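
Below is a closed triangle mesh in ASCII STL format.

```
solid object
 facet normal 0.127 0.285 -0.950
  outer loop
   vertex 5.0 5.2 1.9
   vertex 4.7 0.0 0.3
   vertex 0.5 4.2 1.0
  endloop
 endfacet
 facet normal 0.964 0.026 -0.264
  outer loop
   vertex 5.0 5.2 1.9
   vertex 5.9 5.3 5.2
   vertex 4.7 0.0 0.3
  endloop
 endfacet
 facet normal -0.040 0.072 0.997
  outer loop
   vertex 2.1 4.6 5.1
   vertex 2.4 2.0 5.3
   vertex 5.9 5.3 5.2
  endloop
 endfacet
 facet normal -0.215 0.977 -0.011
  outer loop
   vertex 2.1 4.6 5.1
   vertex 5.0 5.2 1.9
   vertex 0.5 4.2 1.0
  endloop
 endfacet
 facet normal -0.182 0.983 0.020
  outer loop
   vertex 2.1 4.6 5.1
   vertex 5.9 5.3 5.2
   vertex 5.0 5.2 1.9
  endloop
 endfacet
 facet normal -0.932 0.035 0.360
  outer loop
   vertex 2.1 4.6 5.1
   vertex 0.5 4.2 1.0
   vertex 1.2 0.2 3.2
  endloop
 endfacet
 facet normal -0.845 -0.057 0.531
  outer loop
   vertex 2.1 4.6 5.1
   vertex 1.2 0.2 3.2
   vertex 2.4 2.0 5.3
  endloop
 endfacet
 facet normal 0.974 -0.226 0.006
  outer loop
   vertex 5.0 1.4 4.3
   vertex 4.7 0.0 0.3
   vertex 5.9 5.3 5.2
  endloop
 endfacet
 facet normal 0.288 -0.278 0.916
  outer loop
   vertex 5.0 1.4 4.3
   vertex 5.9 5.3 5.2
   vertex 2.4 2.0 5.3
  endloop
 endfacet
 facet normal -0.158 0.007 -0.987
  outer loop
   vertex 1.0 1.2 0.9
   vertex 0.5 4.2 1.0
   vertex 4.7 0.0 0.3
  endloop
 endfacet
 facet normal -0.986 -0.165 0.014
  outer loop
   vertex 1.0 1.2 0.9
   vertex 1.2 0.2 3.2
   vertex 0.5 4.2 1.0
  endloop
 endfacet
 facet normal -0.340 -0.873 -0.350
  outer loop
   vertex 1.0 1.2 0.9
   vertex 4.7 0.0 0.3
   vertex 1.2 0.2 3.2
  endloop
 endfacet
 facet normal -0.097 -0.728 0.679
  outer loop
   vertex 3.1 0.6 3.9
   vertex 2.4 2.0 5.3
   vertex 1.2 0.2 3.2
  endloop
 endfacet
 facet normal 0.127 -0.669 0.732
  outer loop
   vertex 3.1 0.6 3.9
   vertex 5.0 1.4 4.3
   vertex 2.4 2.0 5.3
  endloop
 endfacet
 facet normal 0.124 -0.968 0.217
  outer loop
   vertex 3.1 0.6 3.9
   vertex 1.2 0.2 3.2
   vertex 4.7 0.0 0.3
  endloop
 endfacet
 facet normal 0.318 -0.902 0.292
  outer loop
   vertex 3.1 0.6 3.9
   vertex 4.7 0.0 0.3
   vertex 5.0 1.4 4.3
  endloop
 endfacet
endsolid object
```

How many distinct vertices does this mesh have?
10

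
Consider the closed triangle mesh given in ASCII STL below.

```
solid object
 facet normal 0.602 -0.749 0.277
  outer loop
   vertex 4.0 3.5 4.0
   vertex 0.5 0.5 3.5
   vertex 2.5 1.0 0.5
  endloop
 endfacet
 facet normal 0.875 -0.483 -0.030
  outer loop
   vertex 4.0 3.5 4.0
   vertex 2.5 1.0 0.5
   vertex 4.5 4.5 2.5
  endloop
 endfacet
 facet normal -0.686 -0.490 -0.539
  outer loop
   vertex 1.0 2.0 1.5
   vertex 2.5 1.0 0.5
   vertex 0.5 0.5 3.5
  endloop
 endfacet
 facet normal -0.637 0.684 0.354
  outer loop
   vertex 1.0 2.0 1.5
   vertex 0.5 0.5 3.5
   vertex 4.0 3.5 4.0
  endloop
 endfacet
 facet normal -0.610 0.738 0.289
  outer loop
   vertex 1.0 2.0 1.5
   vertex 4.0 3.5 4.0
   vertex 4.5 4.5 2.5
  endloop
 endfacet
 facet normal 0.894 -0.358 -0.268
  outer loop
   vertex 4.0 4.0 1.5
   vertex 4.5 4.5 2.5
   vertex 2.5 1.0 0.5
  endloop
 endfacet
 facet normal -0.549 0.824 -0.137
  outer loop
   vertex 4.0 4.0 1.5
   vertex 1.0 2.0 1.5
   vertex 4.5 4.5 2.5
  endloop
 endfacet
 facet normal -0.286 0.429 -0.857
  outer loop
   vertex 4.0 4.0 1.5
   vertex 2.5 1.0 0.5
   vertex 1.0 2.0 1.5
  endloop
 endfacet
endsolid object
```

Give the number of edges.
12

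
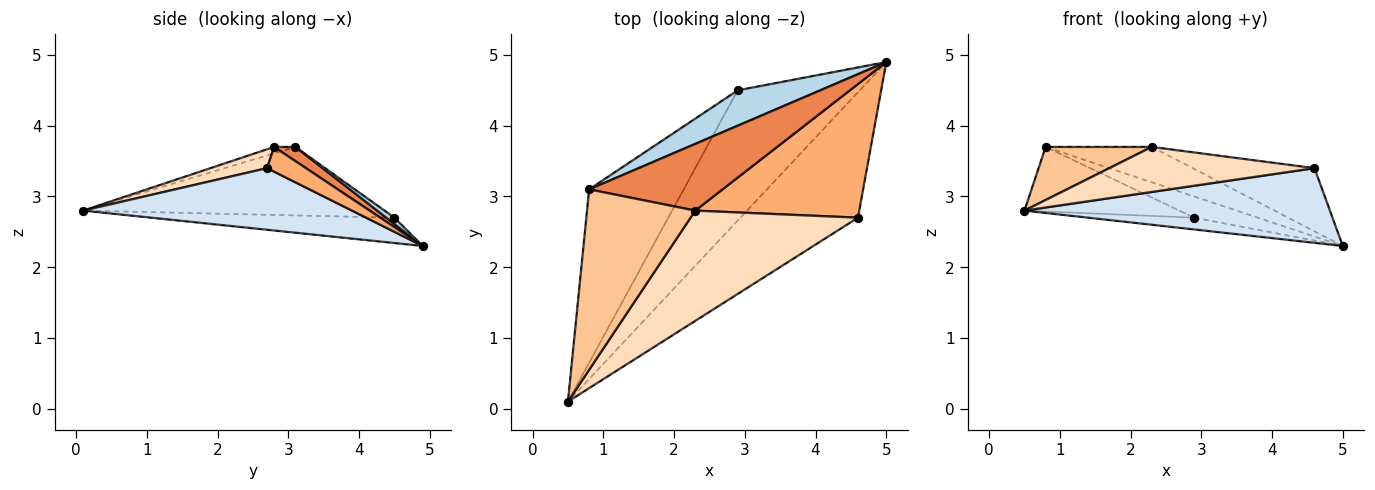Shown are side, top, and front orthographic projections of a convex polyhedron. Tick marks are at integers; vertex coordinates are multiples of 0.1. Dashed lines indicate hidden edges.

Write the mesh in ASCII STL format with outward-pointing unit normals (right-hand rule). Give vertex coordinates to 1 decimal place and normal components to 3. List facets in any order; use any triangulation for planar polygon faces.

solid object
 facet normal -0.203 0.088 -0.975
  outer loop
   vertex 2.9 4.5 2.7
   vertex 5.0 4.9 2.3
   vertex 0.5 0.1 2.8
  endloop
 endfacet
 facet normal -0.562 0.289 -0.775
  outer loop
   vertex 2.9 4.5 2.7
   vertex 0.5 0.1 2.8
   vertex 0.8 3.1 3.7
  endloop
 endfacet
 facet normal 0.065 0.513 0.856
  outer loop
   vertex 2.9 4.5 2.7
   vertex 0.8 3.1 3.7
   vertex 5.0 4.9 2.3
  endloop
 endfacet
 facet normal 0.410 -0.466 -0.784
  outer loop
   vertex 4.6 2.7 3.4
   vertex 0.5 0.1 2.8
   vertex 5.0 4.9 2.3
  endloop
 endfacet
 facet normal 0.093 0.466 0.880
  outer loop
   vertex 2.3 2.8 3.7
   vertex 5.0 4.9 2.3
   vertex 0.8 3.1 3.7
  endloop
 endfacet
 facet normal 0.135 0.423 0.896
  outer loop
   vertex 2.3 2.8 3.7
   vertex 4.6 2.7 3.4
   vertex 5.0 4.9 2.3
  endloop
 endfacet
 facet normal -0.056 -0.282 0.958
  outer loop
   vertex 2.3 2.8 3.7
   vertex 0.8 3.1 3.7
   vertex 0.5 0.1 2.8
  endloop
 endfacet
 facet normal 0.104 -0.376 0.921
  outer loop
   vertex 2.3 2.8 3.7
   vertex 0.5 0.1 2.8
   vertex 4.6 2.7 3.4
  endloop
 endfacet
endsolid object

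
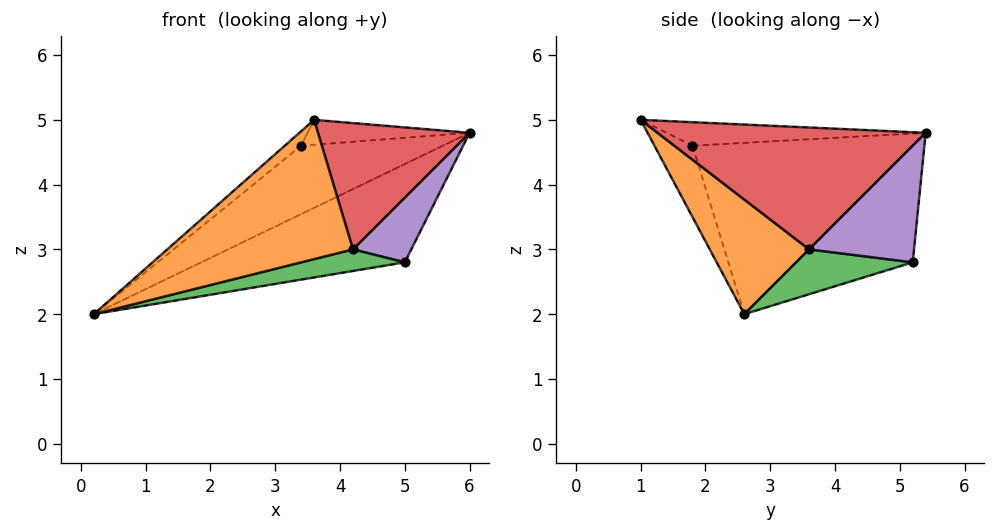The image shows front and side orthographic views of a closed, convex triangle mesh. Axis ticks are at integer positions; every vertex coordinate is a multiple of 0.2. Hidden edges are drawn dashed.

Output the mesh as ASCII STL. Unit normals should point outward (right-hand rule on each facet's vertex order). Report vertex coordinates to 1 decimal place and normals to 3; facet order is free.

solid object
 facet normal -0.491 0.857 0.160
  outer loop
   vertex 5.0 5.2 2.8
   vertex 0.2 2.6 2.0
   vertex 6.0 5.4 4.8
  endloop
 endfacet
 facet normal 0.333 -0.622 -0.709
  outer loop
   vertex 4.2 3.6 3.0
   vertex 3.6 1.0 5.0
   vertex 0.2 2.6 2.0
  endloop
 endfacet
 facet normal 0.295 -0.262 -0.919
  outer loop
   vertex 4.2 3.6 3.0
   vertex 0.2 2.6 2.0
   vertex 5.0 5.2 2.8
  endloop
 endfacet
 facet normal 0.814 -0.460 -0.354
  outer loop
   vertex 4.2 3.6 3.0
   vertex 6.0 5.4 4.8
   vertex 3.6 1.0 5.0
  endloop
 endfacet
 facet normal 0.815 -0.453 -0.362
  outer loop
   vertex 4.2 3.6 3.0
   vertex 5.0 5.2 2.8
   vertex 6.0 5.4 4.8
  endloop
 endfacet
 facet normal -0.538 0.346 0.769
  outer loop
   vertex 3.4 1.8 4.6
   vertex 6.0 5.4 4.8
   vertex 0.2 2.6 2.0
  endloop
 endfacet
 facet normal -0.573 0.247 0.781
  outer loop
   vertex 3.4 1.8 4.6
   vertex 0.2 2.6 2.0
   vertex 3.6 1.0 5.0
  endloop
 endfacet
 facet normal -0.474 0.296 0.829
  outer loop
   vertex 3.4 1.8 4.6
   vertex 3.6 1.0 5.0
   vertex 6.0 5.4 4.8
  endloop
 endfacet
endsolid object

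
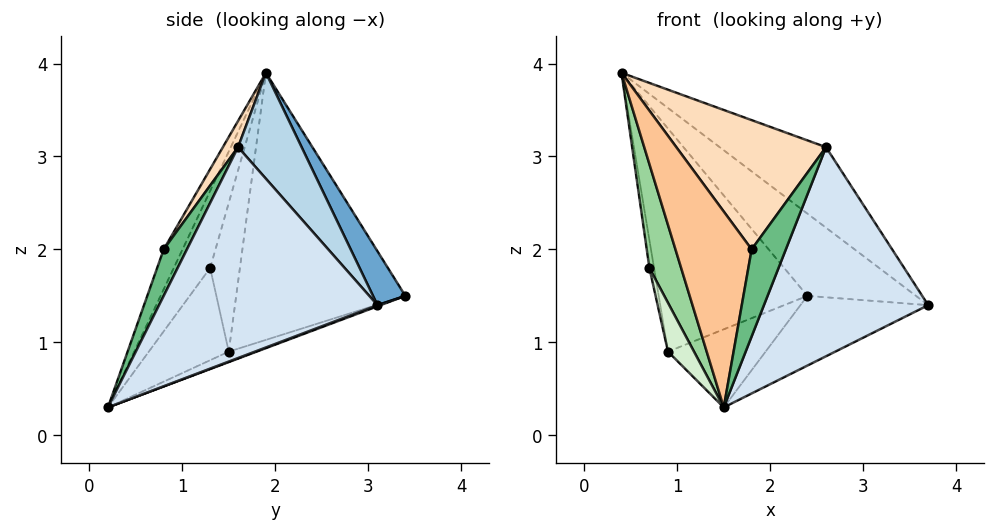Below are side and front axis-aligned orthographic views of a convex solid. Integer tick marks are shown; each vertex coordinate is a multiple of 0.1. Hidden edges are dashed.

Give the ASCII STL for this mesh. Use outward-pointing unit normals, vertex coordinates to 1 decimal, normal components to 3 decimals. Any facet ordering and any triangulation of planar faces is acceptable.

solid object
 facet normal 0.219 0.735 0.642
  outer loop
   vertex 2.4 3.4 1.5
   vertex 0.4 1.9 3.9
   vertex 3.7 3.1 1.4
  endloop
 endfacet
 facet normal 0.008 0.349 -0.937
  outer loop
   vertex 2.4 3.4 1.5
   vertex 3.7 3.1 1.4
   vertex 1.5 0.2 0.3
  endloop
 endfacet
 facet normal 0.347 0.580 0.737
  outer loop
   vertex 2.6 1.6 3.1
   vertex 3.7 3.1 1.4
   vertex 0.4 1.9 3.9
  endloop
 endfacet
 facet normal 0.799 -0.601 -0.013
  outer loop
   vertex 2.6 1.6 3.1
   vertex 1.5 0.2 0.3
   vertex 3.7 3.1 1.4
  endloop
 endfacet
 facet normal -0.735 0.646 -0.209
  outer loop
   vertex 0.9 1.5 0.9
   vertex 0.4 1.9 3.9
   vertex 2.4 3.4 1.5
  endloop
 endfacet
 facet normal -0.107 0.375 -0.921
  outer loop
   vertex 0.9 1.5 0.9
   vertex 2.4 3.4 1.5
   vertex 1.5 0.2 0.3
  endloop
 endfacet
 facet normal -0.224 -0.906 0.359
  outer loop
   vertex 1.8 0.8 2.0
   vertex 0.4 1.9 3.9
   vertex 1.5 0.2 0.3
  endloop
 endfacet
 facet normal 0.084 -0.834 0.545
  outer loop
   vertex 1.8 0.8 2.0
   vertex 2.6 1.6 3.1
   vertex 0.4 1.9 3.9
  endloop
 endfacet
 facet normal 0.552 -0.812 0.189
  outer loop
   vertex 1.8 0.8 2.0
   vertex 1.5 0.2 0.3
   vertex 2.6 1.6 3.1
  endloop
 endfacet
 facet normal -0.751 -0.655 0.080
  outer loop
   vertex 0.7 1.3 1.8
   vertex 1.5 0.2 0.3
   vertex 0.4 1.9 3.9
  endloop
 endfacet
 facet normal -0.971 0.152 -0.182
  outer loop
   vertex 0.7 1.3 1.8
   vertex 0.4 1.9 3.9
   vertex 0.9 1.5 0.9
  endloop
 endfacet
 facet normal -0.916 -0.298 -0.270
  outer loop
   vertex 0.7 1.3 1.8
   vertex 0.9 1.5 0.9
   vertex 1.5 0.2 0.3
  endloop
 endfacet
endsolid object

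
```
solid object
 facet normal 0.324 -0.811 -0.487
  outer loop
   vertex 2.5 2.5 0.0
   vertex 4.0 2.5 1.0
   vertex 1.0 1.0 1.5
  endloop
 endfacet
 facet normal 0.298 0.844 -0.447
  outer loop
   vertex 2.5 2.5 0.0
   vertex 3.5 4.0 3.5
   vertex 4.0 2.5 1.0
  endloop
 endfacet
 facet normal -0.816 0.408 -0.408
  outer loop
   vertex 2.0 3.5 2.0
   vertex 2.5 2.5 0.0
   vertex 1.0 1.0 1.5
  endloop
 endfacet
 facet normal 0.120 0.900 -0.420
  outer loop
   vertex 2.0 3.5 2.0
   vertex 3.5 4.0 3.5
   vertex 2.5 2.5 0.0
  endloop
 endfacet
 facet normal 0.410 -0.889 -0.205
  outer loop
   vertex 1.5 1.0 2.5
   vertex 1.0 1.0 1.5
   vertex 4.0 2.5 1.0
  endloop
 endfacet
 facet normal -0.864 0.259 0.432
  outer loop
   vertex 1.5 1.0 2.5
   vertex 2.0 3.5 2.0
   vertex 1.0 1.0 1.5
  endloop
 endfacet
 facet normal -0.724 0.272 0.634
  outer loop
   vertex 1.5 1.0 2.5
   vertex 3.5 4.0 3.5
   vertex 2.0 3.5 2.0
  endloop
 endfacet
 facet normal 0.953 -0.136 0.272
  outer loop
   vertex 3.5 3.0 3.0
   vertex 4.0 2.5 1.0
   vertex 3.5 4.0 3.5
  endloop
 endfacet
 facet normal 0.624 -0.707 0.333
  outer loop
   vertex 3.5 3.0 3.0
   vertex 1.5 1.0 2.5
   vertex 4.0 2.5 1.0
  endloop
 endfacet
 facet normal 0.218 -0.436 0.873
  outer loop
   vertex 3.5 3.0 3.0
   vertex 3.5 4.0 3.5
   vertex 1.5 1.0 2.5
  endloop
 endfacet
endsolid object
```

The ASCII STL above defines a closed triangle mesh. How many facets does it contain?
10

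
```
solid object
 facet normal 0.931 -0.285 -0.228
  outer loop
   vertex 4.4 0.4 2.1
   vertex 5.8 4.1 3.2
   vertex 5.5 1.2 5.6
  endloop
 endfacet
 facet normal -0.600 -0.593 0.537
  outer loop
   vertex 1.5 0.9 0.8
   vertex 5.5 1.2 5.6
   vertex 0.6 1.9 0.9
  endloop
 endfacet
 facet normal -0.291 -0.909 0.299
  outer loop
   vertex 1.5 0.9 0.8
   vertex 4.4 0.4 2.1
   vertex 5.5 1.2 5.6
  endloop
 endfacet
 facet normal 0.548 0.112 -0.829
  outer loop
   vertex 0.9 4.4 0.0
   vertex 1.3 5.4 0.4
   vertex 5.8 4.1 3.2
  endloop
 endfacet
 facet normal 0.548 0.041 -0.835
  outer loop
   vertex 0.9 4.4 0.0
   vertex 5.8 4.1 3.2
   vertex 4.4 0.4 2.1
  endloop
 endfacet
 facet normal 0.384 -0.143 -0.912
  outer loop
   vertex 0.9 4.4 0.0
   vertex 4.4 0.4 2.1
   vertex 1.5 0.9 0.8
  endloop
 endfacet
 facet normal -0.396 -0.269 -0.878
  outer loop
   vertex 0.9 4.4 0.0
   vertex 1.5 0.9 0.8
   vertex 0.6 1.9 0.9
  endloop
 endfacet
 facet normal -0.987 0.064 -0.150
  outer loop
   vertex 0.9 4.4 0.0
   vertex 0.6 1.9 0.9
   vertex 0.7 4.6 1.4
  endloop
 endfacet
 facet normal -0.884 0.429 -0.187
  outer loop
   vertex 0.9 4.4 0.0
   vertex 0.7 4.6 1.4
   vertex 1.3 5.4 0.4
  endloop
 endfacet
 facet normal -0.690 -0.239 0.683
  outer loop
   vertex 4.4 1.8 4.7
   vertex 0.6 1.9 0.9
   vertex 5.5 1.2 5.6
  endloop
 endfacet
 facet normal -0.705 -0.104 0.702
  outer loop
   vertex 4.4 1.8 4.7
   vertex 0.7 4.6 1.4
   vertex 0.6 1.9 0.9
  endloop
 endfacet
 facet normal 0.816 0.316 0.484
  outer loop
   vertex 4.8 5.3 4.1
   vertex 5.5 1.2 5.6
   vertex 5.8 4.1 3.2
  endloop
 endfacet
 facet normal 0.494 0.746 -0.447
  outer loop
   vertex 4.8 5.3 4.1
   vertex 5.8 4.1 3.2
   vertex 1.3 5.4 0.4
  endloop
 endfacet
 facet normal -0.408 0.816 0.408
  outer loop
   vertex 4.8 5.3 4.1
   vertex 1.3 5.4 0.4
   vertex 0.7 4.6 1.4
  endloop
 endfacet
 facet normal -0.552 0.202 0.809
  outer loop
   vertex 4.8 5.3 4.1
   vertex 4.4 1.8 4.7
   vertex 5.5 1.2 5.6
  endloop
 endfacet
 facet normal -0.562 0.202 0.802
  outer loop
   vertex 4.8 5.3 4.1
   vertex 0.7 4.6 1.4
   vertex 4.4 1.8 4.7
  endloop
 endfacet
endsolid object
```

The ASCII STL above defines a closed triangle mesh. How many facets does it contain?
16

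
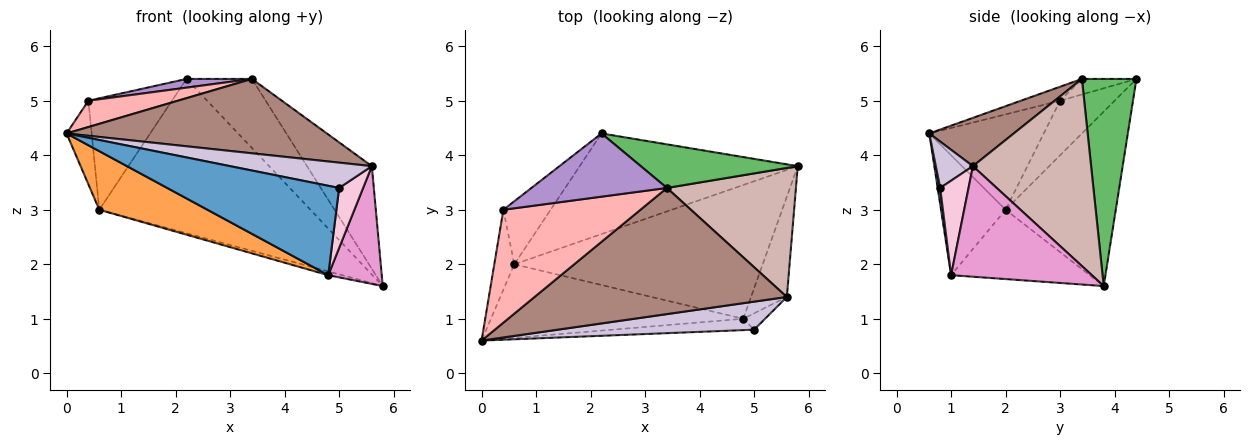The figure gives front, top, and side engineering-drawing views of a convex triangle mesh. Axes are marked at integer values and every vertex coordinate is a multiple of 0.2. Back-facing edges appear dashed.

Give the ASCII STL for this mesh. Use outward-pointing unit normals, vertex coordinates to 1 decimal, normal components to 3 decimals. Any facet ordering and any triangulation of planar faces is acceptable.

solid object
 facet normal 0.015 -0.992 -0.126
  outer loop
   vertex 4.8 1.0 1.8
   vertex 5.0 0.8 3.4
   vertex 0.0 0.6 4.4
  endloop
 endfacet
 facet normal -0.400 0.768 -0.501
  outer loop
   vertex 0.6 2.0 3.0
   vertex 2.2 4.4 5.4
   vertex 5.8 3.8 1.6
  endloop
 endfacet
 facet normal -0.349 -0.584 -0.733
  outer loop
   vertex 0.6 2.0 3.0
   vertex 4.8 1.0 1.8
   vertex 0.0 0.6 4.4
  endloop
 endfacet
 facet normal -0.269 0.027 -0.963
  outer loop
   vertex 0.6 2.0 3.0
   vertex 5.8 3.8 1.6
   vertex 4.8 1.0 1.8
  endloop
 endfacet
 facet normal 0.576 0.691 0.437
  outer loop
   vertex 3.4 3.4 5.4
   vertex 5.8 3.8 1.6
   vertex 2.2 4.4 5.4
  endloop
 endfacet
 facet normal -0.957 0.210 -0.201
  outer loop
   vertex 0.4 3.0 5.0
   vertex 0.6 2.0 3.0
   vertex 0.0 0.6 4.4
  endloop
 endfacet
 facet normal -0.494 0.757 -0.428
  outer loop
   vertex 0.4 3.0 5.0
   vertex 2.2 4.4 5.4
   vertex 0.6 2.0 3.0
  endloop
 endfacet
 facet normal -0.099 -0.226 0.969
  outer loop
   vertex 0.4 3.0 5.0
   vertex 0.0 0.6 4.4
   vertex 3.4 3.4 5.4
  endloop
 endfacet
 facet normal -0.113 -0.136 0.984
  outer loop
   vertex 0.4 3.0 5.0
   vertex 3.4 3.4 5.4
   vertex 2.2 4.4 5.4
  endloop
 endfacet
 facet normal 0.173 -0.660 0.731
  outer loop
   vertex 5.6 1.4 3.8
   vertex 0.0 0.6 4.4
   vertex 5.0 0.8 3.4
  endloop
 endfacet
 facet normal 0.163 -0.501 0.850
  outer loop
   vertex 5.6 1.4 3.8
   vertex 3.4 3.4 5.4
   vertex 0.0 0.6 4.4
  endloop
 endfacet
 facet normal 0.750 0.412 0.517
  outer loop
   vertex 5.6 1.4 3.8
   vertex 5.8 3.8 1.6
   vertex 3.4 3.4 5.4
  endloop
 endfacet
 facet normal 0.895 -0.340 -0.290
  outer loop
   vertex 5.6 1.4 3.8
   vertex 4.8 1.0 1.8
   vertex 5.8 3.8 1.6
  endloop
 endfacet
 facet normal 0.752 -0.636 -0.173
  outer loop
   vertex 5.6 1.4 3.8
   vertex 5.0 0.8 3.4
   vertex 4.8 1.0 1.8
  endloop
 endfacet
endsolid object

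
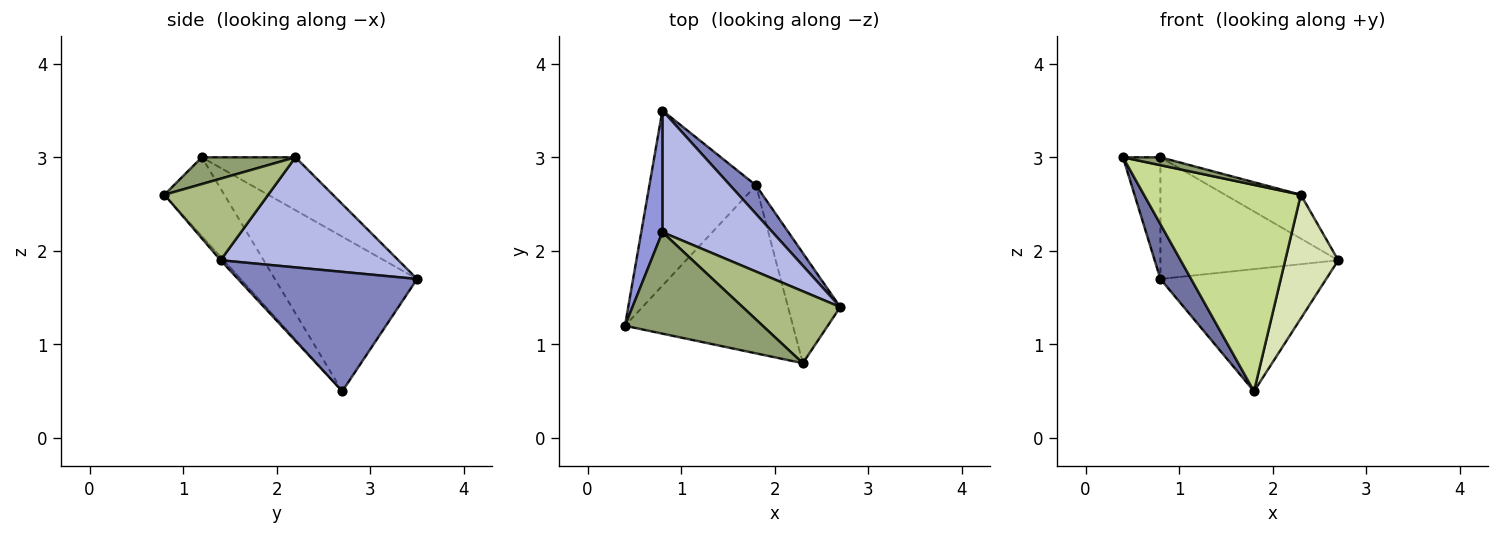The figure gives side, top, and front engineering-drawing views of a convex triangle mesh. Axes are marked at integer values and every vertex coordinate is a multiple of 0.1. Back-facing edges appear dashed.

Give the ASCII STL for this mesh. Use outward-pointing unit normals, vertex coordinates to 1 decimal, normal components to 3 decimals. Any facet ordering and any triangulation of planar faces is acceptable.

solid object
 facet normal -0.811 -0.175 -0.559
  outer loop
   vertex 1.8 2.7 0.5
   vertex 0.4 1.2 3.0
   vertex 0.8 3.5 1.7
  endloop
 endfacet
 facet normal 0.725 0.671 0.157
  outer loop
   vertex 1.8 2.7 0.5
   vertex 0.8 3.5 1.7
   vertex 2.7 1.4 1.9
  endloop
 endfacet
 facet normal -0.870 0.348 0.348
  outer loop
   vertex 0.8 2.2 3.0
   vertex 0.8 3.5 1.7
   vertex 0.4 1.2 3.0
  endloop
 endfacet
 facet normal 0.577 0.577 0.577
  outer loop
   vertex 0.8 2.2 3.0
   vertex 2.7 1.4 1.9
   vertex 0.8 3.5 1.7
  endloop
 endfacet
 facet normal 0.190 -0.076 0.979
  outer loop
   vertex 2.3 0.8 2.6
   vertex 0.8 2.2 3.0
   vertex 0.4 1.2 3.0
  endloop
 endfacet
 facet normal 0.581 0.424 0.695
  outer loop
   vertex 2.3 0.8 2.6
   vertex 2.7 1.4 1.9
   vertex 0.8 2.2 3.0
  endloop
 endfacet
 facet normal -0.284 -0.744 -0.605
  outer loop
   vertex 2.3 0.8 2.6
   vertex 0.4 1.2 3.0
   vertex 1.8 2.7 0.5
  endloop
 endfacet
 facet normal -0.044 -0.746 -0.665
  outer loop
   vertex 2.3 0.8 2.6
   vertex 1.8 2.7 0.5
   vertex 2.7 1.4 1.9
  endloop
 endfacet
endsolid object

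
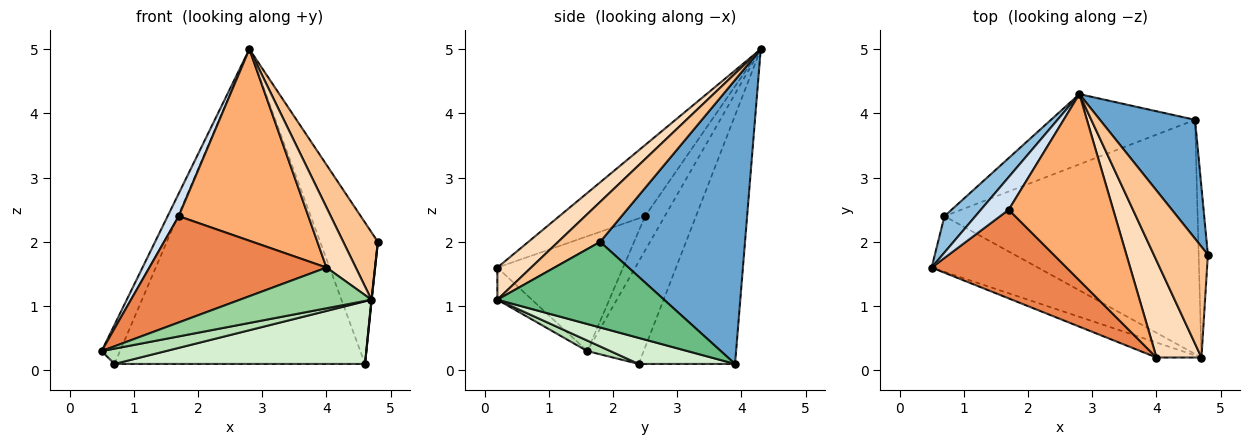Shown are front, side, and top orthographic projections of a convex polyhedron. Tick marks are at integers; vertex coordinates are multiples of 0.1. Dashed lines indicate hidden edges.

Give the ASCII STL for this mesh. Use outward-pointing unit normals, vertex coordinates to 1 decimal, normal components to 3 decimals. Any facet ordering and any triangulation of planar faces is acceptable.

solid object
 facet normal 0.887 0.353 0.297
  outer loop
   vertex 4.6 3.9 0.1
   vertex 2.8 4.3 5.0
   vertex 4.8 1.8 2.0
  endloop
 endfacet
 facet normal -0.914 0.298 0.276
  outer loop
   vertex 0.7 2.4 0.1
   vertex 0.5 1.6 0.3
   vertex 2.8 4.3 5.0
  endloop
 endfacet
 facet normal -0.351 0.914 -0.204
  outer loop
   vertex 0.7 2.4 0.1
   vertex 2.8 4.3 5.0
   vertex 4.6 3.9 0.1
  endloop
 endfacet
 facet normal -0.711 -0.400 0.578
  outer loop
   vertex 1.7 2.5 2.4
   vertex 2.8 4.3 5.0
   vertex 0.5 1.6 0.3
  endloop
 endfacet
 facet normal -0.479 -0.674 0.562
  outer loop
   vertex 1.7 2.5 2.4
   vertex 0.5 1.6 0.3
   vertex 4.0 0.2 1.6
  endloop
 endfacet
 facet normal -0.429 -0.648 0.630
  outer loop
   vertex 1.7 2.5 2.4
   vertex 4.0 0.2 1.6
   vertex 2.8 4.3 5.0
  endloop
 endfacet
 facet normal 0.534 -0.440 0.722
  outer loop
   vertex 4.7 0.2 1.1
   vertex 4.8 1.8 2.0
   vertex 2.8 4.3 5.0
  endloop
 endfacet
 facet normal 0.519 -0.451 0.726
  outer loop
   vertex 4.7 0.2 1.1
   vertex 2.8 4.3 5.0
   vertex 4.0 0.2 1.6
  endloop
 endfacet
 facet normal 0.994 -0.002 -0.107
  outer loop
   vertex 4.7 0.2 1.1
   vertex 4.6 3.9 0.1
   vertex 4.8 1.8 2.0
  endloop
 endfacet
 facet normal -0.240 -0.911 -0.336
  outer loop
   vertex 4.7 0.2 1.1
   vertex 4.0 0.2 1.6
   vertex 0.5 1.6 0.3
  endloop
 endfacet
 facet normal 0.095 -0.264 -0.960
  outer loop
   vertex 4.7 0.2 1.1
   vertex 0.5 1.6 0.3
   vertex 0.7 2.4 0.1
  endloop
 endfacet
 facet normal 0.099 -0.257 -0.961
  outer loop
   vertex 4.7 0.2 1.1
   vertex 0.7 2.4 0.1
   vertex 4.6 3.9 0.1
  endloop
 endfacet
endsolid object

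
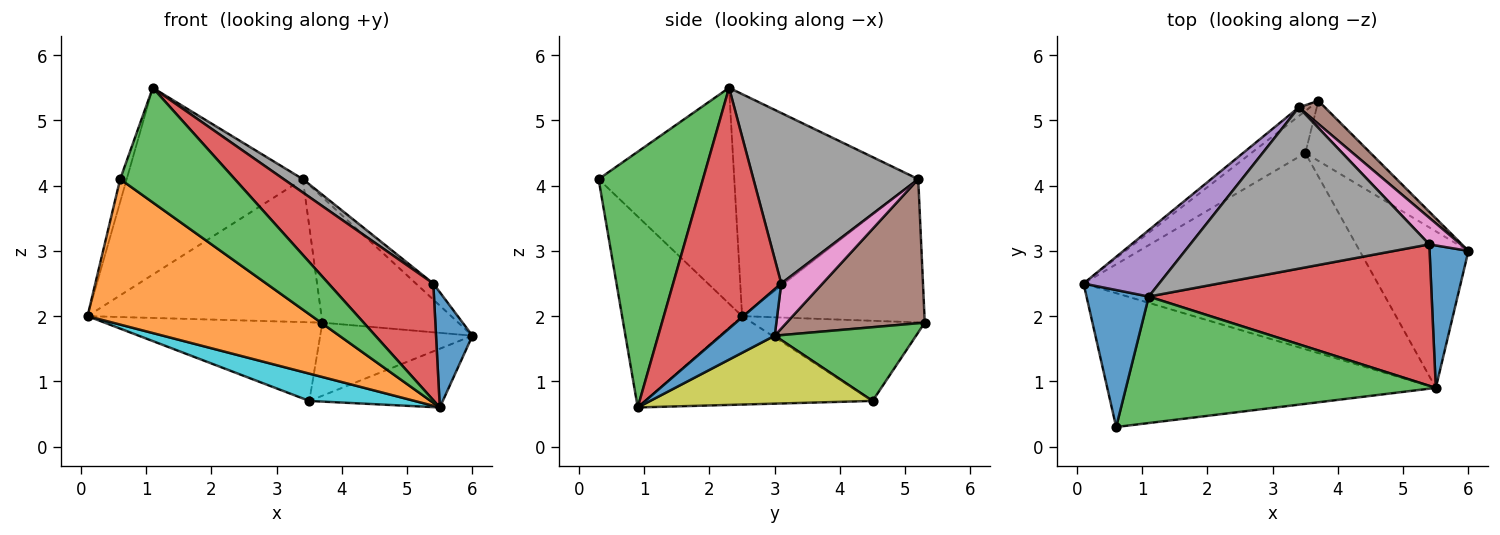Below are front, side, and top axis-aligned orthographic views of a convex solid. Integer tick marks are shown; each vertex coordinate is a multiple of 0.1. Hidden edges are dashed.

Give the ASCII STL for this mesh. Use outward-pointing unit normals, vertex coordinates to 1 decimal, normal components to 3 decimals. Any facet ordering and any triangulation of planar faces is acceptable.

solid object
 facet normal -0.960 0.046 0.277
  outer loop
   vertex 0.6 0.3 4.1
   vertex 1.1 2.3 5.5
   vertex 0.1 2.5 2.0
  endloop
 endfacet
 facet normal -0.573 0.723 -0.386
  outer loop
   vertex 3.5 4.5 0.7
   vertex 0.1 2.5 2.0
   vertex 3.7 5.3 1.9
  endloop
 endfacet
 facet normal 0.583 0.628 -0.516
  outer loop
   vertex 3.5 4.5 0.7
   vertex 3.7 5.3 1.9
   vertex 6.0 3.0 1.7
  endloop
 endfacet
 facet normal -0.614 0.788 -0.048
  outer loop
   vertex 3.4 5.2 4.1
   vertex 3.7 5.3 1.9
   vertex 0.1 2.5 2.0
  endloop
 endfacet
 facet normal -0.701 0.672 0.239
  outer loop
   vertex 3.4 5.2 4.1
   vertex 0.1 2.5 2.0
   vertex 1.1 2.3 5.5
  endloop
 endfacet
 facet normal 0.707 0.696 0.128
  outer loop
   vertex 3.4 5.2 4.1
   vertex 6.0 3.0 1.7
   vertex 3.7 5.3 1.9
  endloop
 endfacet
 facet normal 0.775 0.326 0.541
  outer loop
   vertex 5.4 3.1 2.5
   vertex 6.0 3.0 1.7
   vertex 3.4 5.2 4.1
  endloop
 endfacet
 facet normal 0.579 -0.067 0.812
  outer loop
   vertex 5.4 3.1 2.5
   vertex 3.4 5.2 4.1
   vertex 1.1 2.3 5.5
  endloop
 endfacet
 facet normal 0.505 0.303 -0.808
  outer loop
   vertex 5.5 0.9 0.6
   vertex 3.5 4.5 0.7
   vertex 6.0 3.0 1.7
  endloop
 endfacet
 facet normal -0.285 -0.132 -0.949
  outer loop
   vertex 5.5 0.9 0.6
   vertex 0.1 2.5 2.0
   vertex 3.5 4.5 0.7
  endloop
 endfacet
 facet normal 0.682 -0.460 0.569
  outer loop
   vertex 5.5 0.9 0.6
   vertex 6.0 3.0 1.7
   vertex 5.4 3.1 2.5
  endloop
 endfacet
 facet normal -0.366 -0.685 -0.630
  outer loop
   vertex 5.5 0.9 0.6
   vertex 0.6 0.3 4.1
   vertex 0.1 2.5 2.0
  endloop
 endfacet
 facet normal 0.522 -0.573 0.632
  outer loop
   vertex 5.5 0.9 0.6
   vertex 1.1 2.3 5.5
   vertex 0.6 0.3 4.1
  endloop
 endfacet
 facet normal 0.549 -0.532 0.645
  outer loop
   vertex 5.5 0.9 0.6
   vertex 5.4 3.1 2.5
   vertex 1.1 2.3 5.5
  endloop
 endfacet
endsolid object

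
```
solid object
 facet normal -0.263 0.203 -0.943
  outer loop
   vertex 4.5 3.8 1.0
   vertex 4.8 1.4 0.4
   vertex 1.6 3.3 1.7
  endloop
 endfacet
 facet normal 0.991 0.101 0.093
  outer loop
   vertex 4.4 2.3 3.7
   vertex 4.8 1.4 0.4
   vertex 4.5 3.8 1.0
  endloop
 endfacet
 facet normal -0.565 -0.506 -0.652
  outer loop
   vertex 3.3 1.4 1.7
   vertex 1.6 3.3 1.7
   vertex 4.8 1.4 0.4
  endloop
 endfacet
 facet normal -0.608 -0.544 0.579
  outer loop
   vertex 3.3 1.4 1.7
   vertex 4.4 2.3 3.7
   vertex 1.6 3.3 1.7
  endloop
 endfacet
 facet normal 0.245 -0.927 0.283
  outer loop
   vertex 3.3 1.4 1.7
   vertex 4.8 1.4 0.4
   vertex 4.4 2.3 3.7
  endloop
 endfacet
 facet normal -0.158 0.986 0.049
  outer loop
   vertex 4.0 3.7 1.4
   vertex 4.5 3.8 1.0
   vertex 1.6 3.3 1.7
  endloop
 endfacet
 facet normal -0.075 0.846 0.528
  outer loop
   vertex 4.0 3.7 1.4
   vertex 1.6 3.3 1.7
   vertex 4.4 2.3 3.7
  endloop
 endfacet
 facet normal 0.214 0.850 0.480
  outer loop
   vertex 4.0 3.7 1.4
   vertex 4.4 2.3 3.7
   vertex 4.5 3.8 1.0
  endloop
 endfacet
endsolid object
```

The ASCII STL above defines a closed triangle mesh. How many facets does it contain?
8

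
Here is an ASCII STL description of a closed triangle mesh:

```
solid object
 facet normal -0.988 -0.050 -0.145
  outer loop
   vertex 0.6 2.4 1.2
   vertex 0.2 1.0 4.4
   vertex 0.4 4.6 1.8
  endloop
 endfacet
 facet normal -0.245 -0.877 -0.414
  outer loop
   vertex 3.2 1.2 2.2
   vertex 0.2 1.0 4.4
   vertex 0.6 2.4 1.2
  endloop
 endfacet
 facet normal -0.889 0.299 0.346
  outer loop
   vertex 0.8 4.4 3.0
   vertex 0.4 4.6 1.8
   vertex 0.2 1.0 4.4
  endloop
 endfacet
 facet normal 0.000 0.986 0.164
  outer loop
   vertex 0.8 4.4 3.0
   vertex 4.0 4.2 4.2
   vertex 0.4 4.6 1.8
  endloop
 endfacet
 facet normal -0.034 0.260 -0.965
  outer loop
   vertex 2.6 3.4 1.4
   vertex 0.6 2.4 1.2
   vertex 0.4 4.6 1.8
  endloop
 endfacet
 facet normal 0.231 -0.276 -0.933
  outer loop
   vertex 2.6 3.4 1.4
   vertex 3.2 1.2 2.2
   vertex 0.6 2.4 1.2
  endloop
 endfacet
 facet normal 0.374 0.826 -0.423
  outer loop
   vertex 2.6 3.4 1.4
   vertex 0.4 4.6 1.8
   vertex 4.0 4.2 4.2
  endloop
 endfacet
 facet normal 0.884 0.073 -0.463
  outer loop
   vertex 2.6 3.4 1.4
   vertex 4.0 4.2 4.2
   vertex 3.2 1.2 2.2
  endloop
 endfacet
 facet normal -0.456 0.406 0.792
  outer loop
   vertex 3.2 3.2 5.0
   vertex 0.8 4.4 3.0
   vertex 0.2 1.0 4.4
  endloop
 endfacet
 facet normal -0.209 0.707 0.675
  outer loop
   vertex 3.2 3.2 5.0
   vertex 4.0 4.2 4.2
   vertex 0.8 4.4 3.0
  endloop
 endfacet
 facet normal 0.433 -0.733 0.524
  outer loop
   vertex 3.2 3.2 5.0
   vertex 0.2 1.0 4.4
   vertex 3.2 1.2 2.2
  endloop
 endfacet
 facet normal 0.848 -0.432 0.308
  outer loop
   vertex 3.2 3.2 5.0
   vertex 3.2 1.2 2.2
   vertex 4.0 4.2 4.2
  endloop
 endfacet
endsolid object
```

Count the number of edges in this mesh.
18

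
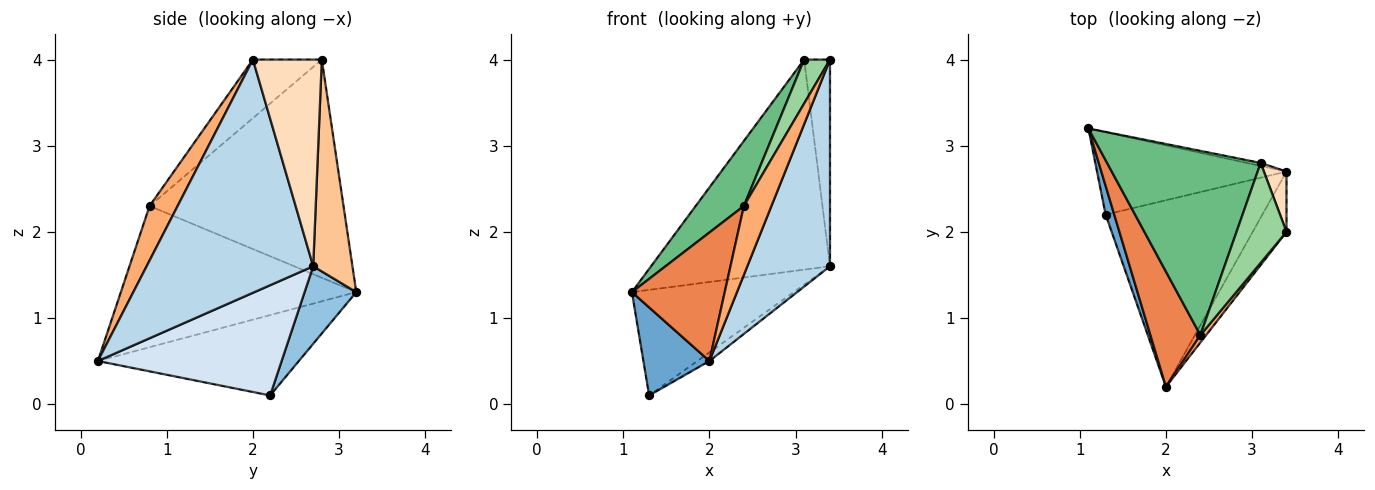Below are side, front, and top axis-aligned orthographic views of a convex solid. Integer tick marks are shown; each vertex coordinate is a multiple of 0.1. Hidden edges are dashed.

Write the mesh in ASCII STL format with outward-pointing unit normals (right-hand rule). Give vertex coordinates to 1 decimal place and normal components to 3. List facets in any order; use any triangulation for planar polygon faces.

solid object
 facet normal -0.945 -0.311 0.101
  outer loop
   vertex 1.3 2.2 0.1
   vertex 2.0 0.2 0.5
   vertex 1.1 3.2 1.3
  endloop
 endfacet
 facet normal 0.244 0.765 -0.597
  outer loop
   vertex 3.4 2.7 1.6
   vertex 1.3 2.2 0.1
   vertex 1.1 3.2 1.3
  endloop
 endfacet
 facet normal 0.888 -0.441 -0.129
  outer loop
   vertex 3.4 2.7 1.6
   vertex 3.4 2.0 4.0
   vertex 2.0 0.2 0.5
  endloop
 endfacet
 facet normal 0.575 0.038 -0.817
  outer loop
   vertex 3.4 2.7 1.6
   vertex 2.0 0.2 0.5
   vertex 1.3 2.2 0.1
  endloop
 endfacet
 facet normal -0.884 -0.348 0.313
  outer loop
   vertex 2.4 0.8 2.3
   vertex 1.1 3.2 1.3
   vertex 2.0 0.2 0.5
  endloop
 endfacet
 facet normal 0.711 -0.699 0.075
  outer loop
   vertex 2.4 0.8 2.3
   vertex 2.0 0.2 0.5
   vertex 3.4 2.0 4.0
  endloop
 endfacet
 facet normal 0.214 0.977 -0.014
  outer loop
   vertex 3.1 2.8 4.0
   vertex 3.4 2.7 1.6
   vertex 1.1 3.2 1.3
  endloop
 endfacet
 facet normal 0.931 0.349 0.102
  outer loop
   vertex 3.1 2.8 4.0
   vertex 3.4 2.0 4.0
   vertex 3.4 2.7 1.6
  endloop
 endfacet
 facet normal -0.801 -0.199 0.564
  outer loop
   vertex 3.1 2.8 4.0
   vertex 1.1 3.2 1.3
   vertex 2.4 0.8 2.3
  endloop
 endfacet
 facet normal -0.732 -0.274 0.624
  outer loop
   vertex 3.1 2.8 4.0
   vertex 2.4 0.8 2.3
   vertex 3.4 2.0 4.0
  endloop
 endfacet
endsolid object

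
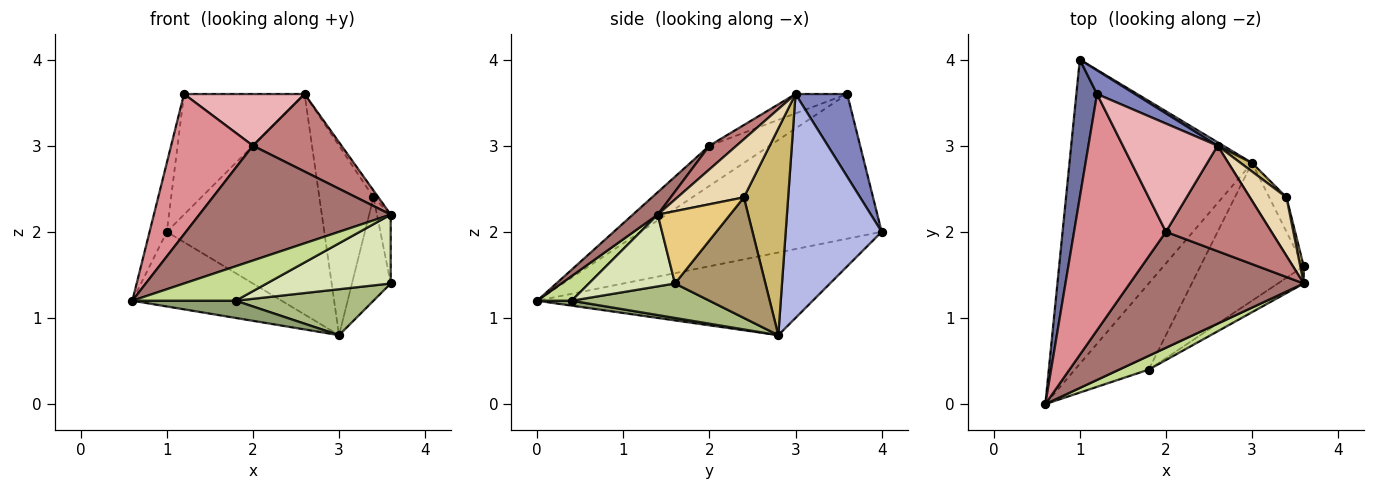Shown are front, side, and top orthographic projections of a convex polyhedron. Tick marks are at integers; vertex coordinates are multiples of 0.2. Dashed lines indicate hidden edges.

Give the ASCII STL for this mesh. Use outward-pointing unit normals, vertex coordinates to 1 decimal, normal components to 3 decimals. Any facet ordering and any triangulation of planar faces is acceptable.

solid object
 facet normal -0.987 0.071 0.141
  outer loop
   vertex 1.2 3.6 3.6
   vertex 1.0 4.0 2.0
   vertex 0.6 0.0 1.2
  endloop
 endfacet
 facet normal 0.388 0.905 0.178
  outer loop
   vertex 1.2 3.6 3.6
   vertex 2.6 3.0 3.6
   vertex 1.0 4.0 2.0
  endloop
 endfacet
 facet normal -0.403 0.218 -0.889
  outer loop
   vertex 3.0 2.8 0.8
   vertex 0.6 0.0 1.2
   vertex 1.0 4.0 2.0
  endloop
 endfacet
 facet normal 0.520 0.854 0.013
  outer loop
   vertex 3.0 2.8 0.8
   vertex 1.0 4.0 2.0
   vertex 2.6 3.0 3.6
  endloop
 endfacet
 facet normal 0.065 -0.196 -0.978
  outer loop
   vertex 1.8 0.4 1.2
   vertex 0.6 0.0 1.2
   vertex 3.0 2.8 0.8
  endloop
 endfacet
 facet normal 0.302 -0.302 -0.905
  outer loop
   vertex 1.8 0.4 1.2
   vertex 3.0 2.8 0.8
   vertex 3.6 1.6 1.4
  endloop
 endfacet
 facet normal 0.296 -0.887 0.355
  outer loop
   vertex 1.8 0.4 1.2
   vertex 3.6 1.4 2.2
   vertex 0.6 0.0 1.2
  endloop
 endfacet
 facet normal 0.559 -0.805 -0.201
  outer loop
   vertex 1.8 0.4 1.2
   vertex 3.6 1.6 1.4
   vertex 3.6 1.4 2.2
  endloop
 endfacet
 facet normal 0.911 0.391 -0.130
  outer loop
   vertex 3.4 2.4 2.4
   vertex 3.6 1.6 1.4
   vertex 3.0 2.8 0.8
  endloop
 endfacet
 facet normal 0.633 0.773 0.035
  outer loop
   vertex 3.4 2.4 2.4
   vertex 3.0 2.8 0.8
   vertex 2.6 3.0 3.6
  endloop
 endfacet
 facet normal 0.981 0.187 0.047
  outer loop
   vertex 3.4 2.4 2.4
   vertex 3.6 1.4 2.2
   vertex 3.6 1.6 1.4
  endloop
 endfacet
 facet normal 0.845 0.063 0.532
  outer loop
   vertex 3.4 2.4 2.4
   vertex 2.6 3.0 3.6
   vertex 3.6 1.4 2.2
  endloop
 endfacet
 facet normal 0.091 -0.701 0.708
  outer loop
   vertex 2.0 2.0 3.0
   vertex 0.6 0.0 1.2
   vertex 3.6 1.4 2.2
  endloop
 endfacet
 facet normal 0.178 -0.583 0.793
  outer loop
   vertex 2.0 2.0 3.0
   vertex 3.6 1.4 2.2
   vertex 2.6 3.0 3.6
  endloop
 endfacet
 facet normal -0.352 -0.478 0.805
  outer loop
   vertex 2.0 2.0 3.0
   vertex 1.2 3.6 3.6
   vertex 0.6 0.0 1.2
  endloop
 endfacet
 facet normal -0.182 -0.424 0.887
  outer loop
   vertex 2.0 2.0 3.0
   vertex 2.6 3.0 3.6
   vertex 1.2 3.6 3.6
  endloop
 endfacet
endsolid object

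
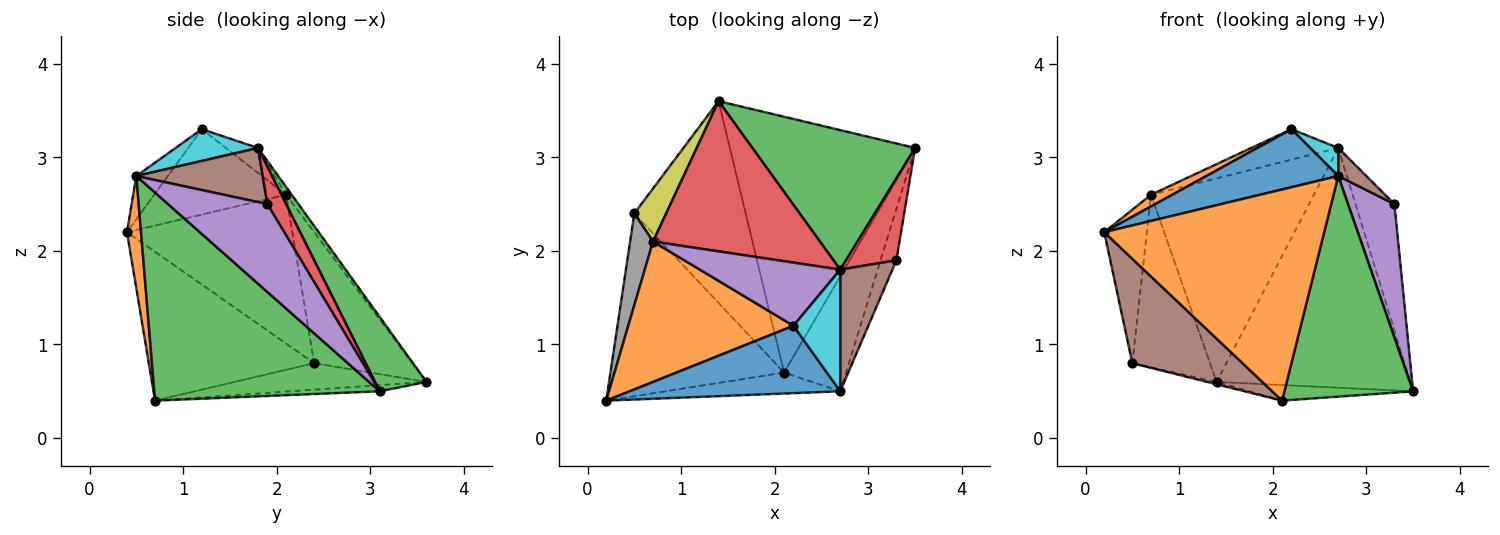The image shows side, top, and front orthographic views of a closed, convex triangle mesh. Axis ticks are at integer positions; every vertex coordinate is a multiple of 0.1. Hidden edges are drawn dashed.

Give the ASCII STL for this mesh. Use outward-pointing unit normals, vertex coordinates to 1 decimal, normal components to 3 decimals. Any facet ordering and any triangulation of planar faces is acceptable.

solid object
 facet normal -0.033 0.061 -0.998
  outer loop
   vertex 2.1 0.7 0.4
   vertex 1.4 3.6 0.6
   vertex 3.5 3.1 0.5
  endloop
 endfacet
 facet normal -0.458 -0.074 0.886
  outer loop
   vertex 0.7 2.1 2.6
   vertex 0.2 0.4 2.2
   vertex 2.2 1.2 3.3
  endloop
 endfacet
 facet normal 0.224 0.842 0.490
  outer loop
   vertex 2.7 1.8 3.1
   vertex 3.5 3.1 0.5
   vertex 1.4 3.6 0.6
  endloop
 endfacet
 facet normal -0.028 0.804 0.594
  outer loop
   vertex 2.7 1.8 3.1
   vertex 1.4 3.6 0.6
   vertex 0.7 2.1 2.6
  endloop
 endfacet
 facet normal -0.158 0.428 0.890
  outer loop
   vertex 2.7 1.8 3.1
   vertex 0.7 2.1 2.6
   vertex 2.2 1.2 3.3
  endloop
 endfacet
 facet normal -0.597 -0.398 -0.697
  outer loop
   vertex 0.5 2.4 0.8
   vertex 2.1 0.7 0.4
   vertex 0.2 0.4 2.2
  endloop
 endfacet
 facet normal -0.231 0.011 -0.973
  outer loop
   vertex 0.5 2.4 0.8
   vertex 1.4 3.6 0.6
   vertex 2.1 0.7 0.4
  endloop
 endfacet
 facet normal -0.958 0.247 0.148
  outer loop
   vertex 0.5 2.4 0.8
   vertex 0.2 0.4 2.2
   vertex 0.7 2.1 2.6
  endloop
 endfacet
 facet normal -0.771 0.609 0.187
  outer loop
   vertex 0.5 2.4 0.8
   vertex 0.7 2.1 2.6
   vertex 1.4 3.6 0.6
  endloop
 endfacet
 facet normal 0.551 -0.188 0.813
  outer loop
   vertex 2.7 0.5 2.8
   vertex 2.7 1.8 3.1
   vertex 2.2 1.2 3.3
  endloop
 endfacet
 facet normal -0.154 -0.645 0.749
  outer loop
   vertex 2.7 0.5 2.8
   vertex 2.2 1.2 3.3
   vertex 0.2 0.4 2.2
  endloop
 endfacet
 facet normal 0.063 -0.993 -0.099
  outer loop
   vertex 2.7 0.5 2.8
   vertex 0.2 0.4 2.2
   vertex 2.1 0.7 0.4
  endloop
 endfacet
 facet normal 0.841 -0.480 -0.250
  outer loop
   vertex 2.7 0.5 2.8
   vertex 2.1 0.7 0.4
   vertex 3.5 3.1 0.5
  endloop
 endfacet
 facet normal 0.375 0.778 0.504
  outer loop
   vertex 3.3 1.9 2.5
   vertex 3.5 3.1 0.5
   vertex 2.7 1.8 3.1
  endloop
 endfacet
 facet normal 0.894 -0.418 -0.161
  outer loop
   vertex 3.3 1.9 2.5
   vertex 2.7 0.5 2.8
   vertex 3.5 3.1 0.5
  endloop
 endfacet
 facet normal 0.711 -0.158 0.685
  outer loop
   vertex 3.3 1.9 2.5
   vertex 2.7 1.8 3.1
   vertex 2.7 0.5 2.8
  endloop
 endfacet
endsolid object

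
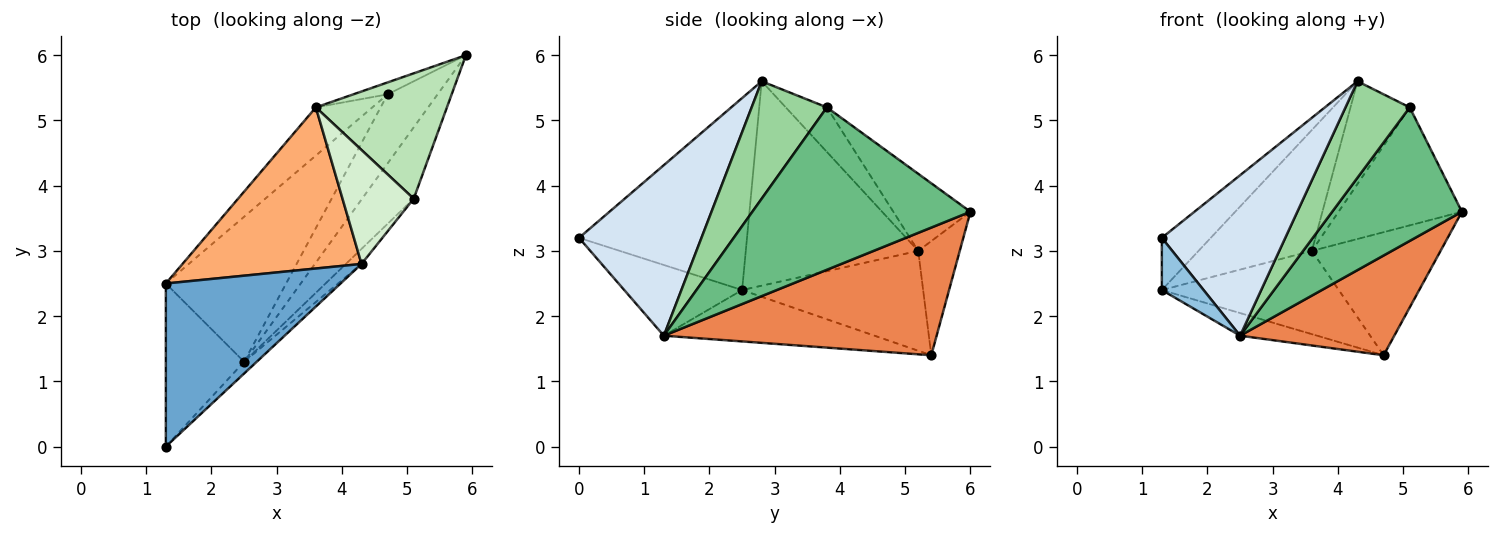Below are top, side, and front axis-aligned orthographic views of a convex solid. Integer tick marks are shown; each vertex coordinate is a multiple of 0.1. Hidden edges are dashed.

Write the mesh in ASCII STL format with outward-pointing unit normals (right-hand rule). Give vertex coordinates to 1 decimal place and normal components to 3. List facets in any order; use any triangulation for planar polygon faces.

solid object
 facet normal -0.723 0.211 0.658
  outer loop
   vertex 4.3 2.8 5.6
   vertex 1.3 2.5 2.4
   vertex 1.3 0.0 3.2
  endloop
 endfacet
 facet normal -0.652 -0.231 -0.722
  outer loop
   vertex 2.5 1.3 1.7
   vertex 1.3 0.0 3.2
   vertex 1.3 2.5 2.4
  endloop
 endfacet
 facet normal -0.389 0.142 -0.910
  outer loop
   vertex 2.5 1.3 1.7
   vertex 1.3 2.5 2.4
   vertex 4.7 5.4 1.4
  endloop
 endfacet
 facet normal 0.703 -0.709 -0.052
  outer loop
   vertex 2.5 1.3 1.7
   vertex 4.3 2.8 5.6
   vertex 1.3 0.0 3.2
  endloop
 endfacet
 facet normal 0.824 -0.466 -0.322
  outer loop
   vertex 2.5 1.3 1.7
   vertex 4.7 5.4 1.4
   vertex 5.9 6.0 3.6
  endloop
 endfacet
 facet normal -0.674 0.443 0.591
  outer loop
   vertex 3.6 5.2 3.0
   vertex 1.3 2.5 2.4
   vertex 4.3 2.8 5.6
  endloop
 endfacet
 facet normal -0.663 0.648 -0.375
  outer loop
   vertex 3.6 5.2 3.0
   vertex 4.7 5.4 1.4
   vertex 1.3 2.5 2.4
  endloop
 endfacet
 facet normal -0.306 0.948 -0.092
  outer loop
   vertex 3.6 5.2 3.0
   vertex 5.9 6.0 3.6
   vertex 4.7 5.4 1.4
  endloop
 endfacet
 facet normal 0.829 -0.493 -0.264
  outer loop
   vertex 5.1 3.8 5.2
   vertex 2.5 1.3 1.7
   vertex 5.9 6.0 3.6
  endloop
 endfacet
 facet normal 0.757 -0.646 -0.101
  outer loop
   vertex 5.1 3.8 5.2
   vertex 4.3 2.8 5.6
   vertex 2.5 1.3 1.7
  endloop
 endfacet
 facet normal -0.394 0.630 0.669
  outer loop
   vertex 5.1 3.8 5.2
   vertex 5.9 6.0 3.6
   vertex 3.6 5.2 3.0
  endloop
 endfacet
 facet normal -0.422 0.607 0.674
  outer loop
   vertex 5.1 3.8 5.2
   vertex 3.6 5.2 3.0
   vertex 4.3 2.8 5.6
  endloop
 endfacet
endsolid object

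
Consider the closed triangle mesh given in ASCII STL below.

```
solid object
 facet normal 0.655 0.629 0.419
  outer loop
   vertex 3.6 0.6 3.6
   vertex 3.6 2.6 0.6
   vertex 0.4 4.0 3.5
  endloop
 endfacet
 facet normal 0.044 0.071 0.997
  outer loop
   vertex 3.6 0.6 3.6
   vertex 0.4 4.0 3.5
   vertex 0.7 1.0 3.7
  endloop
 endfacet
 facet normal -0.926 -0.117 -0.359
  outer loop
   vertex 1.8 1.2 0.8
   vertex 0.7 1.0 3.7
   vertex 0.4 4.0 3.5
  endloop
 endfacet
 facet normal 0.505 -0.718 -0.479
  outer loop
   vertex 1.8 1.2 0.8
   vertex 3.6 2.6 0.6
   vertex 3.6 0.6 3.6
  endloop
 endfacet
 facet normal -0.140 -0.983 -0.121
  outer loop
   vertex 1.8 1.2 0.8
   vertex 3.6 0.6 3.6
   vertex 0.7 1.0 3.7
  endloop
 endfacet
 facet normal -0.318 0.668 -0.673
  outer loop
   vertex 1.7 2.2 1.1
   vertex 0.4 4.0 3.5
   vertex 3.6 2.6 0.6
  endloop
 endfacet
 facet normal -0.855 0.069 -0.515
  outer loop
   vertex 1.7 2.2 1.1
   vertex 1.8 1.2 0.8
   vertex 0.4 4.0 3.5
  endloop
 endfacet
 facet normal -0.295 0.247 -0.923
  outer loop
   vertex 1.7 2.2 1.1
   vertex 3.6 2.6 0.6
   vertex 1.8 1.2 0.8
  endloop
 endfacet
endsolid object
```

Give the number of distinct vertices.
6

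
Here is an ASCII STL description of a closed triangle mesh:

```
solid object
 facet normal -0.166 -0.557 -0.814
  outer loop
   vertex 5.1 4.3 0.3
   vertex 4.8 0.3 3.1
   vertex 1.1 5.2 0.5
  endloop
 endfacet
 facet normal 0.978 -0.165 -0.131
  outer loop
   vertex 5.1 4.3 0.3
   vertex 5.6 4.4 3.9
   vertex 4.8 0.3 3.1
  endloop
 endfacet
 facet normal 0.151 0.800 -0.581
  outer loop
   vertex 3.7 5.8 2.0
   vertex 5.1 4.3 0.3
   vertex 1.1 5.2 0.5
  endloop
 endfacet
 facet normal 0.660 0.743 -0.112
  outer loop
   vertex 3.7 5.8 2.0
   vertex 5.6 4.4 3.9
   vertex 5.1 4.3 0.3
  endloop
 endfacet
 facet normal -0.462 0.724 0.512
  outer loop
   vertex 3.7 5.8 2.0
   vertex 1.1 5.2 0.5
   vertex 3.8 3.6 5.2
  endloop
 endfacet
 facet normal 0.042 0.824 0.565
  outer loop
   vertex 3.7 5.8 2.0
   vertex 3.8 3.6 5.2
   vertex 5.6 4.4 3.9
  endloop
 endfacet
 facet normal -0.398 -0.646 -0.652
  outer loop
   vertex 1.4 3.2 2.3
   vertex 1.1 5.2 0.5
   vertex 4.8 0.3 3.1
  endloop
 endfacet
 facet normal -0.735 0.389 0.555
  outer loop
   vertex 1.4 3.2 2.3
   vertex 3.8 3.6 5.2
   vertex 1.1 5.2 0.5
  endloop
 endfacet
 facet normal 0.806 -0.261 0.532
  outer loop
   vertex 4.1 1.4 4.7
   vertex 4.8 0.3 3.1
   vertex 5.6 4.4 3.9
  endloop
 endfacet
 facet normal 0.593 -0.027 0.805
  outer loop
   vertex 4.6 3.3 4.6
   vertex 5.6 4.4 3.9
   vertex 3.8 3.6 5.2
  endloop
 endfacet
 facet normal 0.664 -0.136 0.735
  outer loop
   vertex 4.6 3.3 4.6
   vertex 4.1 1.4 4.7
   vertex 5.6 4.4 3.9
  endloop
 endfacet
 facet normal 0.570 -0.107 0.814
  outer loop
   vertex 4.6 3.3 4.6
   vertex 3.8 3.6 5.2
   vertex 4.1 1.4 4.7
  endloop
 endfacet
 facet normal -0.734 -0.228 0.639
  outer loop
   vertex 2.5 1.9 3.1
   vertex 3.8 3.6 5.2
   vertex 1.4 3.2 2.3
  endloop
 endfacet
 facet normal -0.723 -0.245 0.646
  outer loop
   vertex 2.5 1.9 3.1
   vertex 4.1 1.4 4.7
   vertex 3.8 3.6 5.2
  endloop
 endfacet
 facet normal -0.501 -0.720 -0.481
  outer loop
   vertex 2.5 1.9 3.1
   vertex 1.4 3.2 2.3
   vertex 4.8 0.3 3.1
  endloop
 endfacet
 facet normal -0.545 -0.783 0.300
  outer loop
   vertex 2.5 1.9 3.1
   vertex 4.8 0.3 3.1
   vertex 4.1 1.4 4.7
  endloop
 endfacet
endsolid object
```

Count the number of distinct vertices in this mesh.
10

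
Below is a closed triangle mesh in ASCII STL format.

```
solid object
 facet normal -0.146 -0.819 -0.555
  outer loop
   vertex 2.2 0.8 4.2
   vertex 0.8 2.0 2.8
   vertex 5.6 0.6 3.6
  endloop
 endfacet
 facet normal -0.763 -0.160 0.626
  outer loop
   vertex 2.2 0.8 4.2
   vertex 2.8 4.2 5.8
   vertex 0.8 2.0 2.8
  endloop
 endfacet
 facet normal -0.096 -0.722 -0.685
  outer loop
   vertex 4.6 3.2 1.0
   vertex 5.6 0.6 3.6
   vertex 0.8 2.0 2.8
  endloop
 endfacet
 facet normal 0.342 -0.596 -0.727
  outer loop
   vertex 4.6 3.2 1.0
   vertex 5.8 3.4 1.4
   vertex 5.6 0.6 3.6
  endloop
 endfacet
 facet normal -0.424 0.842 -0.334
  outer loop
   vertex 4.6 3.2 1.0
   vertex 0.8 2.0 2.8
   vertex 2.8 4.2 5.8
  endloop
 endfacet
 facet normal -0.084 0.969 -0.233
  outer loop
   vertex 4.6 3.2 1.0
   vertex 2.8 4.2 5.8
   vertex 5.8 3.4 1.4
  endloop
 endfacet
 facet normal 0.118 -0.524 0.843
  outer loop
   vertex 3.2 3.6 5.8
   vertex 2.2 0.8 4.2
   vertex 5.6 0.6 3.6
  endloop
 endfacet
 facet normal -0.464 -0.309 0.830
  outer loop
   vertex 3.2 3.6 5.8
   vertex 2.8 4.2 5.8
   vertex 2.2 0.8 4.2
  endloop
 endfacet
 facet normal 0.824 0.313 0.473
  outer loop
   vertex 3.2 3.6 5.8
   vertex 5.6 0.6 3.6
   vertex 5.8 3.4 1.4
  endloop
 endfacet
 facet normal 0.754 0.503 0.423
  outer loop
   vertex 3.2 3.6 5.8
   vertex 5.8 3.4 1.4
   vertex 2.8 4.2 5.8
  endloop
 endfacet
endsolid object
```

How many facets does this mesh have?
10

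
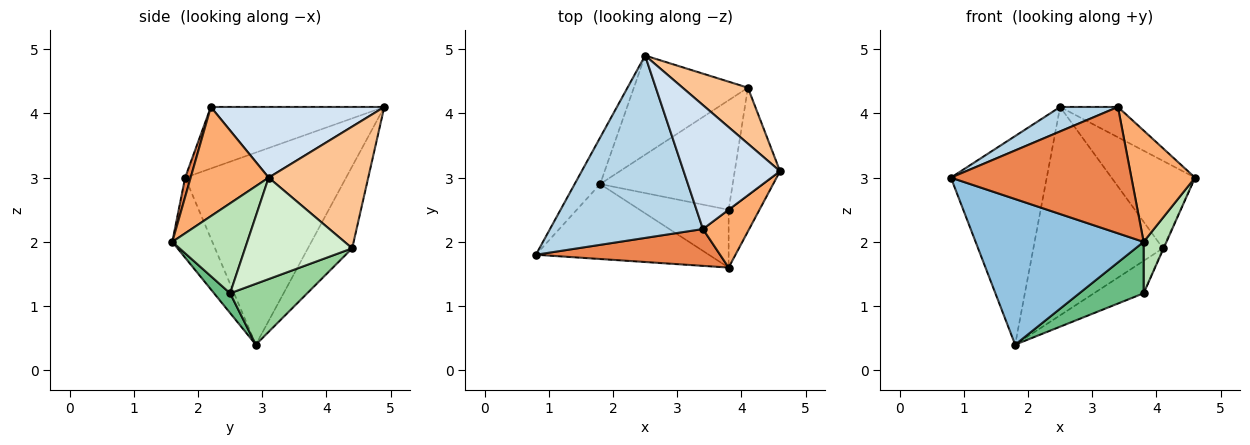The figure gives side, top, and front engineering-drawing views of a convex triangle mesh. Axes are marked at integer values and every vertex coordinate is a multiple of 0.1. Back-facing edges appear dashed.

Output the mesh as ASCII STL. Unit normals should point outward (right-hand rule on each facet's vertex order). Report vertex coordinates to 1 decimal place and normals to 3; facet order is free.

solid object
 facet normal -0.854 0.508 -0.113
  outer loop
   vertex 1.8 2.9 0.4
   vertex 0.8 1.8 3.0
   vertex 2.5 4.9 4.1
  endloop
 endfacet
 facet normal -0.207 -0.870 -0.448
  outer loop
   vertex 3.8 1.6 2.0
   vertex 0.8 1.8 3.0
   vertex 1.8 2.9 0.4
  endloop
 endfacet
 facet normal -0.370 -0.123 0.921
  outer loop
   vertex 3.4 2.2 4.1
   vertex 2.5 4.9 4.1
   vertex 0.8 1.8 3.0
  endloop
 endfacet
 facet normal 0.580 0.193 0.791
  outer loop
   vertex 3.4 2.2 4.1
   vertex 4.6 3.1 3.0
   vertex 2.5 4.9 4.1
  endloop
 endfacet
 facet normal 0.029 -0.960 0.280
  outer loop
   vertex 3.4 2.2 4.1
   vertex 0.8 1.8 3.0
   vertex 3.8 1.6 2.0
  endloop
 endfacet
 facet normal 0.736 -0.601 0.312
  outer loop
   vertex 3.4 2.2 4.1
   vertex 3.8 1.6 2.0
   vertex 4.6 3.1 3.0
  endloop
 endfacet
 facet normal 0.709 0.594 0.380
  outer loop
   vertex 4.1 4.4 1.9
   vertex 2.5 4.9 4.1
   vertex 4.6 3.1 3.0
  endloop
 endfacet
 facet normal -0.295 0.863 -0.411
  outer loop
   vertex 4.1 4.4 1.9
   vertex 1.8 2.9 0.4
   vertex 2.5 4.9 4.1
  endloop
 endfacet
 facet normal 0.164 -0.655 -0.737
  outer loop
   vertex 3.8 2.5 1.2
   vertex 3.8 1.6 2.0
   vertex 1.8 2.9 0.4
  endloop
 endfacet
 facet normal 0.403 0.260 -0.878
  outer loop
   vertex 3.8 2.5 1.2
   vertex 1.8 2.9 0.4
   vertex 4.1 4.4 1.9
  endloop
 endfacet
 facet normal 0.909 -0.277 -0.312
  outer loop
   vertex 3.8 2.5 1.2
   vertex 4.6 3.1 3.0
   vertex 3.8 1.6 2.0
  endloop
 endfacet
 facet normal 0.913 0.006 -0.408
  outer loop
   vertex 3.8 2.5 1.2
   vertex 4.1 4.4 1.9
   vertex 4.6 3.1 3.0
  endloop
 endfacet
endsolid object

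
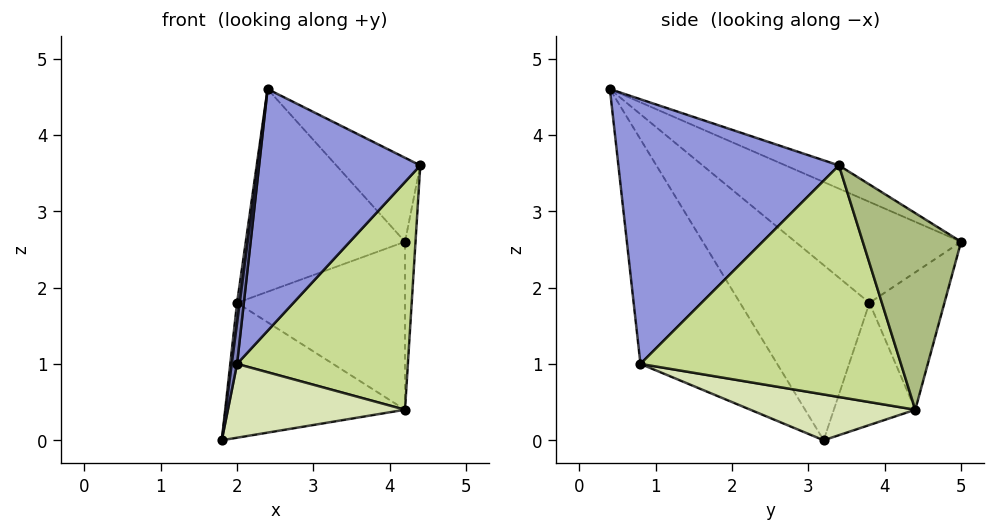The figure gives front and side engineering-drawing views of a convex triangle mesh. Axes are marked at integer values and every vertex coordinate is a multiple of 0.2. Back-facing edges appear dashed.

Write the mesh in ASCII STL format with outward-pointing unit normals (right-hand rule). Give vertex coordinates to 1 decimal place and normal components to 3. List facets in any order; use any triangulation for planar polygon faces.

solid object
 facet normal -0.304 0.477 0.825
  outer loop
   vertex 4.2 5.0 2.6
   vertex 2.4 0.4 4.6
   vertex 4.4 3.4 3.6
  endloop
 endfacet
 facet normal -0.994 -0.039 0.106
  outer loop
   vertex 2.0 0.8 1.0
   vertex 2.4 0.4 4.6
   vertex 1.8 3.2 0.0
  endloop
 endfacet
 facet normal 0.798 -0.583 -0.153
  outer loop
   vertex 2.0 0.8 1.0
   vertex 4.4 3.4 3.6
   vertex 2.4 0.4 4.6
  endloop
 endfacet
 facet normal -0.993 -0.020 0.117
  outer loop
   vertex 2.0 3.8 1.8
   vertex 1.8 3.2 0.0
   vertex 2.4 0.4 4.6
  endloop
 endfacet
 facet normal -0.524 0.504 0.687
  outer loop
   vertex 2.0 3.8 1.8
   vertex 2.4 0.4 4.6
   vertex 4.2 5.0 2.6
  endloop
 endfacet
 facet normal 0.994 0.106 -0.029
  outer loop
   vertex 4.2 4.4 0.4
   vertex 4.2 5.0 2.6
   vertex 4.4 3.4 3.6
  endloop
 endfacet
 facet normal 0.816 -0.535 -0.218
  outer loop
   vertex 4.2 4.4 0.4
   vertex 4.4 3.4 3.6
   vertex 2.0 0.8 1.0
  endloop
 endfacet
 facet normal 0.318 -0.342 -0.884
  outer loop
   vertex 4.2 4.4 0.4
   vertex 2.0 0.8 1.0
   vertex 1.8 3.2 0.0
  endloop
 endfacet
 facet normal -0.399 0.882 -0.250
  outer loop
   vertex 4.2 4.4 0.4
   vertex 1.8 3.2 0.0
   vertex 2.0 3.8 1.8
  endloop
 endfacet
 facet normal -0.395 0.886 -0.242
  outer loop
   vertex 4.2 4.4 0.4
   vertex 2.0 3.8 1.8
   vertex 4.2 5.0 2.6
  endloop
 endfacet
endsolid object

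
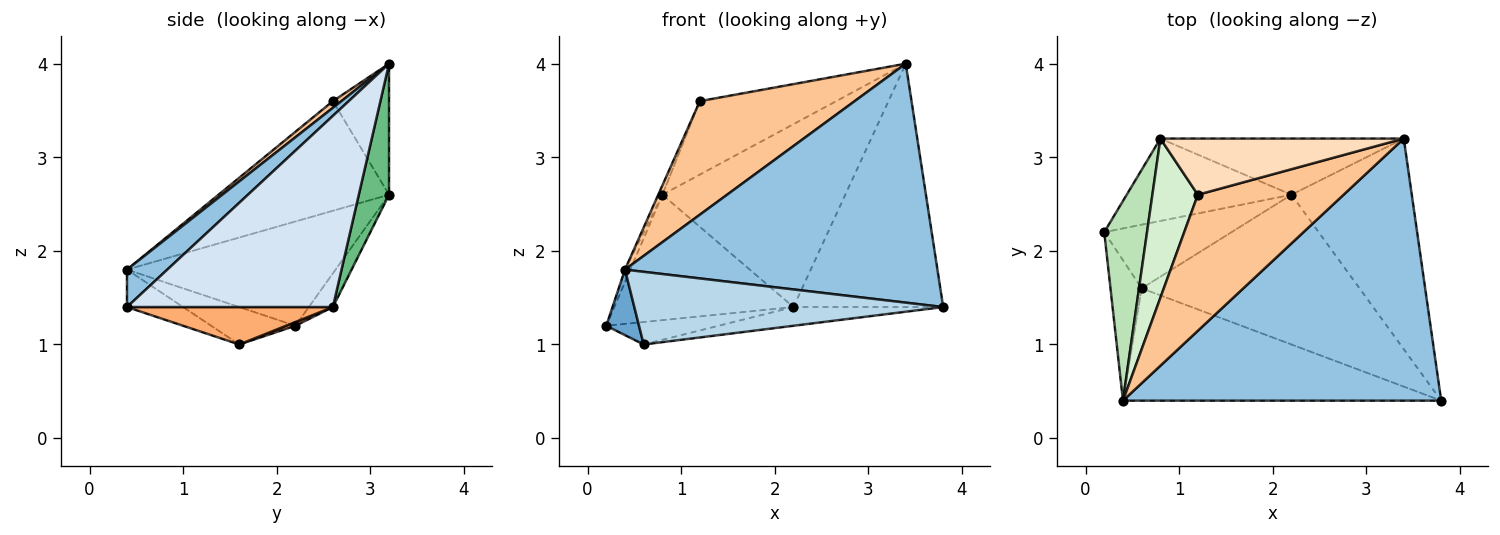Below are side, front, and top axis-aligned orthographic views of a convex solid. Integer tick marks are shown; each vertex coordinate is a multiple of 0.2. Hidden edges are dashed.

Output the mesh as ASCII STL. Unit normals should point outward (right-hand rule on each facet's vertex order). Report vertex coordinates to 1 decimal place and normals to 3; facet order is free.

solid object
 facet normal -0.736 -0.286 -0.613
  outer loop
   vertex 0.4 0.4 1.8
   vertex 0.2 2.2 1.2
   vertex 0.6 1.6 1.0
  endloop
 endfacet
 facet normal 0.087 -0.671 0.736
  outer loop
   vertex 0.4 0.4 1.8
   vertex 3.8 0.4 1.4
   vertex 3.4 3.2 4.0
  endloop
 endfacet
 facet normal -0.098 -0.541 -0.836
  outer loop
   vertex 0.4 0.4 1.8
   vertex 0.6 1.6 1.0
   vertex 3.8 0.4 1.4
  endloop
 endfacet
 facet normal 0.721 0.524 -0.454
  outer loop
   vertex 2.2 2.6 1.4
   vertex 3.4 3.2 4.0
   vertex 3.8 0.4 1.4
  endloop
 endfacet
 facet normal 0.028 0.333 -0.943
  outer loop
   vertex 2.2 2.6 1.4
   vertex 0.6 1.6 1.0
   vertex 0.2 2.2 1.2
  endloop
 endfacet
 facet normal 0.168 0.122 -0.978
  outer loop
   vertex 2.2 2.6 1.4
   vertex 3.8 0.4 1.4
   vertex 0.6 1.6 1.0
  endloop
 endfacet
 facet normal 0.035 -0.640 0.767
  outer loop
   vertex 1.2 2.6 3.6
   vertex 0.4 0.4 1.8
   vertex 3.4 3.2 4.0
  endloop
 endfacet
 facet normal -0.311 0.755 0.577
  outer loop
   vertex 0.8 3.2 2.6
   vertex 1.2 2.6 3.6
   vertex 3.4 3.2 4.0
  endloop
 endfacet
 facet normal 0.156 0.944 -0.290
  outer loop
   vertex 0.8 3.2 2.6
   vertex 3.4 3.2 4.0
   vertex 2.2 2.6 1.4
  endloop
 endfacet
 facet normal -0.112 0.831 -0.546
  outer loop
   vertex 0.8 3.2 2.6
   vertex 2.2 2.6 1.4
   vertex 0.2 2.2 1.2
  endloop
 endfacet
 facet normal -0.925 0.024 0.379
  outer loop
   vertex 0.8 3.2 2.6
   vertex 0.2 2.2 1.2
   vertex 0.4 0.4 1.8
  endloop
 endfacet
 facet normal -0.924 0.023 0.383
  outer loop
   vertex 0.8 3.2 2.6
   vertex 0.4 0.4 1.8
   vertex 1.2 2.6 3.6
  endloop
 endfacet
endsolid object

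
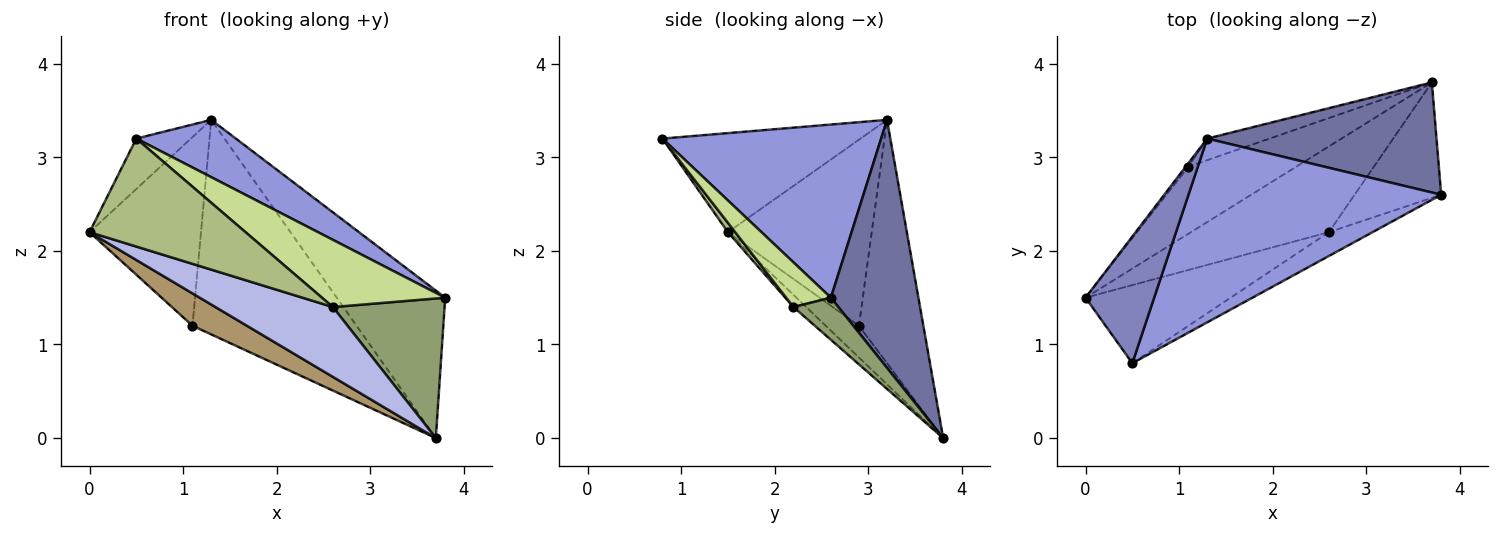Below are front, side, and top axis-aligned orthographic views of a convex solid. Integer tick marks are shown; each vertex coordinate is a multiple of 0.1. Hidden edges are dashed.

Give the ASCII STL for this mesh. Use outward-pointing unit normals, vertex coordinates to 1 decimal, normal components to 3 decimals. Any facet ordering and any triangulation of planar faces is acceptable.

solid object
 facet normal 0.543 0.673 0.502
  outer loop
   vertex 3.7 3.8 0.0
   vertex 1.3 3.2 3.4
   vertex 3.8 2.6 1.5
  endloop
 endfacet
 facet normal -0.802 0.221 0.555
  outer loop
   vertex 0.5 0.8 3.2
   vertex 1.3 3.2 3.4
   vertex 0.0 1.5 2.2
  endloop
 endfacet
 facet normal 0.547 -0.249 0.799
  outer loop
   vertex 0.5 0.8 3.2
   vertex 3.8 2.6 1.5
   vertex 1.3 3.2 3.4
  endloop
 endfacet
 facet normal -0.068 -0.630 -0.774
  outer loop
   vertex 2.6 2.2 1.4
   vertex 0.0 1.5 2.2
   vertex 3.7 3.8 0.0
  endloop
 endfacet
 facet normal 0.296 -0.736 -0.609
  outer loop
   vertex 2.6 2.2 1.4
   vertex 3.7 3.8 0.0
   vertex 3.8 2.6 1.5
  endloop
 endfacet
 facet normal 0.038 -0.810 -0.586
  outer loop
   vertex 2.6 2.2 1.4
   vertex 0.5 0.8 3.2
   vertex 0.0 1.5 2.2
  endloop
 endfacet
 facet normal 0.324 -0.892 -0.316
  outer loop
   vertex 2.6 2.2 1.4
   vertex 3.8 2.6 1.5
   vertex 0.5 0.8 3.2
  endloop
 endfacet
 facet normal -0.790 0.613 -0.012
  outer loop
   vertex 1.1 2.9 1.2
   vertex 0.0 1.5 2.2
   vertex 1.3 3.2 3.4
  endloop
 endfacet
 facet normal -0.256 -0.420 -0.870
  outer loop
   vertex 1.1 2.9 1.2
   vertex 3.7 3.8 0.0
   vertex 0.0 1.5 2.2
  endloop
 endfacet
 facet normal -0.364 0.927 -0.093
  outer loop
   vertex 1.1 2.9 1.2
   vertex 1.3 3.2 3.4
   vertex 3.7 3.8 0.0
  endloop
 endfacet
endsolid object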